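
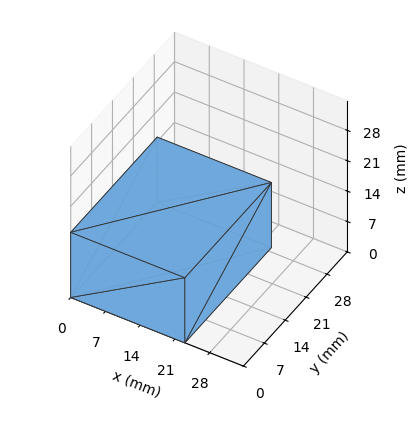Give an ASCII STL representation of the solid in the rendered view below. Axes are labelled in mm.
Reading the render: the shape is a rectangular box, roughly 23 × 29 mm footprint and 15 mm tall (dimensions read to the nearest mm from the axis ticks). For the STL, each face is triangulated and given an outward normal.

solid part
  facet normal 0.0000 0.0000 -1.0000
    outer loop
      vertex 23.000 29.000 0.000
      vertex 23.000 0.000 0.000
      vertex 0.000 0.000 0.000
    endloop
  endfacet
  facet normal 0.0000 0.0000 -1.0000
    outer loop
      vertex 0.000 29.000 0.000
      vertex 23.000 29.000 0.000
      vertex 0.000 0.000 0.000
    endloop
  endfacet
  facet normal 0.0000 0.0000 1.0000
    outer loop
      vertex 0.000 0.000 15.000
      vertex 23.000 0.000 15.000
      vertex 23.000 29.000 15.000
    endloop
  endfacet
  facet normal 0.0000 0.0000 1.0000
    outer loop
      vertex 0.000 0.000 15.000
      vertex 23.000 29.000 15.000
      vertex 0.000 29.000 15.000
    endloop
  endfacet
  facet normal 0.0000 -1.0000 0.0000
    outer loop
      vertex 0.000 0.000 0.000
      vertex 23.000 0.000 0.000
      vertex 23.000 0.000 15.000
    endloop
  endfacet
  facet normal 0.0000 -1.0000 0.0000
    outer loop
      vertex 0.000 0.000 0.000
      vertex 23.000 0.000 15.000
      vertex 0.000 0.000 15.000
    endloop
  endfacet
  facet normal 0.0000 1.0000 0.0000
    outer loop
      vertex 23.000 29.000 15.000
      vertex 23.000 29.000 0.000
      vertex 0.000 29.000 0.000
    endloop
  endfacet
  facet normal 0.0000 1.0000 0.0000
    outer loop
      vertex 0.000 29.000 15.000
      vertex 23.000 29.000 15.000
      vertex 0.000 29.000 0.000
    endloop
  endfacet
  facet normal -1.0000 0.0000 0.0000
    outer loop
      vertex 0.000 29.000 15.000
      vertex 0.000 29.000 0.000
      vertex 0.000 0.000 0.000
    endloop
  endfacet
  facet normal -1.0000 0.0000 0.0000
    outer loop
      vertex 0.000 0.000 15.000
      vertex 0.000 29.000 15.000
      vertex 0.000 0.000 0.000
    endloop
  endfacet
  facet normal 1.0000 0.0000 0.0000
    outer loop
      vertex 23.000 0.000 0.000
      vertex 23.000 29.000 0.000
      vertex 23.000 29.000 15.000
    endloop
  endfacet
  facet normal 1.0000 0.0000 0.0000
    outer loop
      vertex 23.000 0.000 0.000
      vertex 23.000 29.000 15.000
      vertex 23.000 0.000 15.000
    endloop
  endfacet
endsolid part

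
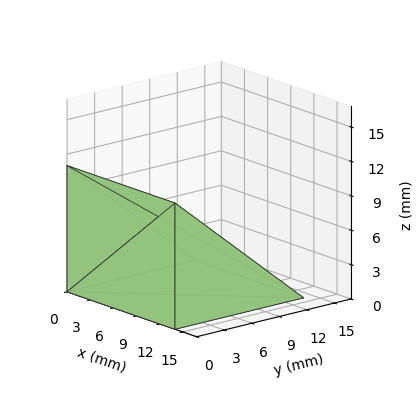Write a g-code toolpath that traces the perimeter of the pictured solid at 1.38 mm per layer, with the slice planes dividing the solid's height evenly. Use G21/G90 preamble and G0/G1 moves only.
Reading the render: the shape is a wedge (ramp): 14 × 14 mm base, rising to 11 mm along the y=0 edge and sloping linearly to z=0 at y=14 (dimensions read to the nearest mm from the axis ticks). For the g-code, the solid's height is divided into equal slices at the stated Δz and each level perimeter traced with G1 moves after a G0 lift.

; perimeter-only toolpath
G21 ; units = mm
G90 ; absolute positioning
G28 ; home
; layer 1
G0 Z1.38
G0 X0.00 Y0.00
G1 X14.00 Y0.00
G1 X14.00 Y12.25
G1 X0.00 Y12.25
G1 X0.00 Y0.00
; layer 2
G0 Z2.75
G0 X0.00 Y0.00
G1 X14.00 Y0.00
G1 X14.00 Y10.50
G1 X0.00 Y10.50
G1 X0.00 Y0.00
; layer 3
G0 Z4.12
G0 X0.00 Y0.00
G1 X14.00 Y0.00
G1 X14.00 Y8.75
G1 X0.00 Y8.75
G1 X0.00 Y0.00
; layer 4
G0 Z5.50
G0 X0.00 Y0.00
G1 X14.00 Y0.00
G1 X14.00 Y7.00
G1 X0.00 Y7.00
G1 X0.00 Y0.00
; layer 5
G0 Z6.88
G0 X0.00 Y0.00
G1 X14.00 Y0.00
G1 X14.00 Y5.25
G1 X0.00 Y5.25
G1 X0.00 Y0.00
; layer 6
G0 Z8.25
G0 X0.00 Y0.00
G1 X14.00 Y0.00
G1 X14.00 Y3.50
G1 X0.00 Y3.50
G1 X0.00 Y0.00
; layer 7
G0 Z9.62
G0 X0.00 Y0.00
G1 X14.00 Y0.00
G1 X14.00 Y1.75
G1 X0.00 Y1.75
G1 X0.00 Y0.00
M2 ; end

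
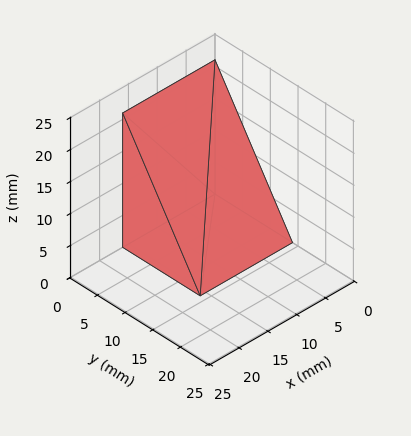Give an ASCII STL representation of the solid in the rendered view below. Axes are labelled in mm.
Reading the render: the shape is a wedge (ramp): 16 × 14 mm base, rising to 21 mm along the y=0 edge and sloping linearly to z=0 at y=14 (dimensions read to the nearest mm from the axis ticks). For the STL, each face is triangulated and given an outward normal.

solid part
  facet normal 0.0000 0.0000 -1.0000
    outer loop
      vertex 16.0 14.0 0.0
      vertex 16.0 0.0 0.0
      vertex 0.0 0.0 0.0
    endloop
  endfacet
  facet normal 0.0000 0.0000 -1.0000
    outer loop
      vertex 0.0 14.0 0.0
      vertex 16.0 14.0 0.0
      vertex 0.0 0.0 0.0
    endloop
  endfacet
  facet normal 0.0000 -1.0000 0.0000
    outer loop
      vertex 0.0 0.0 0.0
      vertex 16.0 0.0 0.0
      vertex 16.0 0.0 21.0
    endloop
  endfacet
  facet normal 0.0000 -1.0000 0.0000
    outer loop
      vertex 0.0 0.0 0.0
      vertex 16.0 0.0 21.0
      vertex 0.0 0.0 21.0
    endloop
  endfacet
  facet normal 0.0000 0.8321 0.5547
    outer loop
      vertex 0.0 0.0 21.0
      vertex 16.0 0.0 21.0
      vertex 16.0 14.0 0.0
    endloop
  endfacet
  facet normal 0.0000 0.8321 0.5547
    outer loop
      vertex 0.0 0.0 21.0
      vertex 16.0 14.0 0.0
      vertex 0.0 14.0 0.0
    endloop
  endfacet
  facet normal -1.0000 0.0000 0.0000
    outer loop
      vertex 0.0 0.0 21.0
      vertex 0.0 14.0 0.0
      vertex 0.0 0.0 0.0
    endloop
  endfacet
  facet normal 1.0000 0.0000 0.0000
    outer loop
      vertex 16.0 0.0 0.0
      vertex 16.0 14.0 0.0
      vertex 16.0 0.0 21.0
    endloop
  endfacet
endsolid part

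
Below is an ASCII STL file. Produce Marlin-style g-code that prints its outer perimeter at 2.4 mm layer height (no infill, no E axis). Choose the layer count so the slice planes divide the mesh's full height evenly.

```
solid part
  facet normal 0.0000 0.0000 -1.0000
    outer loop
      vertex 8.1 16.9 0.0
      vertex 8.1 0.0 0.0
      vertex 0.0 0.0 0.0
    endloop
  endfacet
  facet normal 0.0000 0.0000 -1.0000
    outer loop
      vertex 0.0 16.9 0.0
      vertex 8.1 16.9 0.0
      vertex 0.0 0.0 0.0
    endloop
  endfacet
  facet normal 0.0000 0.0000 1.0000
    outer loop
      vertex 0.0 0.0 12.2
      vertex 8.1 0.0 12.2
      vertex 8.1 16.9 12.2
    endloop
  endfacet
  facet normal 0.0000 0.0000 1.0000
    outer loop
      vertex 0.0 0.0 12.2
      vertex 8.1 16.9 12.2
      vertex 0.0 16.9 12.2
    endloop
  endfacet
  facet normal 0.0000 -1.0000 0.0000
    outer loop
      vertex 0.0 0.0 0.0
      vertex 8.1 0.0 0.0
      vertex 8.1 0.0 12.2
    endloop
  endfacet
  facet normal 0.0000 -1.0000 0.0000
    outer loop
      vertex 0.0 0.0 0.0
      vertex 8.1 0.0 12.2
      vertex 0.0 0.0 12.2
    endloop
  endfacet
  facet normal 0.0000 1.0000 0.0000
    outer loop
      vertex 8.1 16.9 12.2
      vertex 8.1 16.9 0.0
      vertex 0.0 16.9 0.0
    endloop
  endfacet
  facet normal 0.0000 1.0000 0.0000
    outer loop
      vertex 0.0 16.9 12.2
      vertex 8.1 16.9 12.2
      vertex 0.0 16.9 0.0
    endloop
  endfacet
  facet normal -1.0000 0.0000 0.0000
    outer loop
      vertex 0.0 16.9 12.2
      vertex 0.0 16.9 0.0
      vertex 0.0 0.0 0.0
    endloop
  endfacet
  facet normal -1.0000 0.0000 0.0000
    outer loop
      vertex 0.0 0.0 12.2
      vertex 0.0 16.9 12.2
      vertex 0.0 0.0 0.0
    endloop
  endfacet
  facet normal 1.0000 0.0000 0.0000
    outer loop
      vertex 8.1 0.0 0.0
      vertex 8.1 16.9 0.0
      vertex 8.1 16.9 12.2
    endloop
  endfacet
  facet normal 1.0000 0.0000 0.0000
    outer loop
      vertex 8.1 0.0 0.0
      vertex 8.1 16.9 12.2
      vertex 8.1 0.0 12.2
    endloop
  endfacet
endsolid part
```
; perimeter-only toolpath
G21 ; units = mm
G90 ; absolute positioning
G28 ; home
; layer 1
G0 Z2.4
G0 X0.0 Y0.0
G1 X8.1 Y0.0
G1 X8.1 Y16.9
G1 X0.0 Y16.9
G1 X0.0 Y0.0
; layer 2
G0 Z4.9
G0 X0.0 Y0.0
G1 X8.1 Y0.0
G1 X8.1 Y16.9
G1 X0.0 Y16.9
G1 X0.0 Y0.0
; layer 3
G0 Z7.3
G0 X0.0 Y0.0
G1 X8.1 Y0.0
G1 X8.1 Y16.9
G1 X0.0 Y16.9
G1 X0.0 Y0.0
; layer 4
G0 Z9.8
G0 X0.0 Y0.0
G1 X8.1 Y0.0
G1 X8.1 Y16.9
G1 X0.0 Y16.9
G1 X0.0 Y0.0
; layer 5
G0 Z12.2
G0 X0.0 Y0.0
G1 X8.1 Y0.0
G1 X8.1 Y16.9
G1 X0.0 Y16.9
G1 X0.0 Y0.0
M2 ; end

The solid is a rectangular box, roughly 8.1 × 16.9 mm footprint and 12.2 mm tall. Slicing at Δz = 2.4 mm — 5 equal slices spanning the solid's height, so layer i sits at z = i·h/5 — gives 5 non-empty perimeters. Each is a 4-segment closed polygon; G0 lifts to the layer z and rapids to the start vertex, then G1 traces the edges.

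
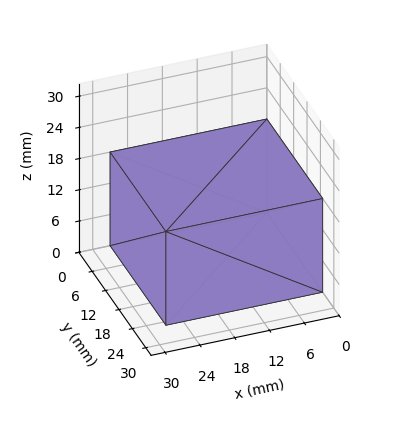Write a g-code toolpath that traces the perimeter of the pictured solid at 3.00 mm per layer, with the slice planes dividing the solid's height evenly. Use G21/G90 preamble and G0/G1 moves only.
Reading the render: the shape is a rectangular box, roughly 27 × 25 mm footprint and 18 mm tall (dimensions read to the nearest mm from the axis ticks). For the g-code, the solid's height is divided into equal slices at the stated Δz and each level perimeter traced with G1 moves after a G0 lift.

; perimeter-only toolpath
G21 ; units = mm
G90 ; absolute positioning
G28 ; home
; layer 1
G0 Z3.00
G0 X0.00 Y0.00
G1 X27.00 Y0.00
G1 X27.00 Y25.00
G1 X0.00 Y25.00
G1 X0.00 Y0.00
; layer 2
G0 Z6.00
G0 X0.00 Y0.00
G1 X27.00 Y0.00
G1 X27.00 Y25.00
G1 X0.00 Y25.00
G1 X0.00 Y0.00
; layer 3
G0 Z9.00
G0 X0.00 Y0.00
G1 X27.00 Y0.00
G1 X27.00 Y25.00
G1 X0.00 Y25.00
G1 X0.00 Y0.00
; layer 4
G0 Z12.00
G0 X0.00 Y0.00
G1 X27.00 Y0.00
G1 X27.00 Y25.00
G1 X0.00 Y25.00
G1 X0.00 Y0.00
; layer 5
G0 Z15.00
G0 X0.00 Y0.00
G1 X27.00 Y0.00
G1 X27.00 Y25.00
G1 X0.00 Y25.00
G1 X0.00 Y0.00
; layer 6
G0 Z18.00
G0 X0.00 Y0.00
G1 X27.00 Y0.00
G1 X27.00 Y25.00
G1 X0.00 Y25.00
G1 X0.00 Y0.00
M2 ; end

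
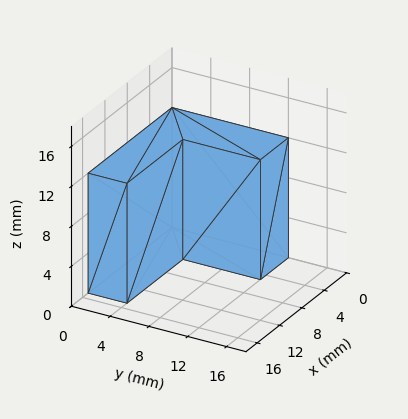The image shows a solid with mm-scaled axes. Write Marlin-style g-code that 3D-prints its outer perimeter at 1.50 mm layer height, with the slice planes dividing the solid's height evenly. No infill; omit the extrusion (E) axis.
Reading the render: the shape is an L-shaped prism: outer 15 × 12 mm, arm thicknesses ≈ 4 mm (horizontal) and 5 mm (vertical), extruded 12 mm in z (dimensions read to the nearest mm from the axis ticks). For the g-code, the solid's height is divided into equal slices at the stated Δz and each level perimeter traced with G1 moves after a G0 lift.

; perimeter-only toolpath
G21 ; units = mm
G90 ; absolute positioning
G28 ; home
; layer 1
G0 Z1.50
G0 X0.00 Y0.00
G1 X15.00 Y0.00
G1 X15.00 Y4.00
G1 X5.00 Y4.00
G1 X5.00 Y12.00
G1 X0.00 Y12.00
G1 X0.00 Y0.00
; layer 2
G0 Z3.00
G0 X0.00 Y0.00
G1 X15.00 Y0.00
G1 X15.00 Y4.00
G1 X5.00 Y4.00
G1 X5.00 Y12.00
G1 X0.00 Y12.00
G1 X0.00 Y0.00
; layer 3
G0 Z4.50
G0 X0.00 Y0.00
G1 X15.00 Y0.00
G1 X15.00 Y4.00
G1 X5.00 Y4.00
G1 X5.00 Y12.00
G1 X0.00 Y12.00
G1 X0.00 Y0.00
; layer 4
G0 Z6.00
G0 X0.00 Y0.00
G1 X15.00 Y0.00
G1 X15.00 Y4.00
G1 X5.00 Y4.00
G1 X5.00 Y12.00
G1 X0.00 Y12.00
G1 X0.00 Y0.00
; layer 5
G0 Z7.50
G0 X0.00 Y0.00
G1 X15.00 Y0.00
G1 X15.00 Y4.00
G1 X5.00 Y4.00
G1 X5.00 Y12.00
G1 X0.00 Y12.00
G1 X0.00 Y0.00
; layer 6
G0 Z9.00
G0 X0.00 Y0.00
G1 X15.00 Y0.00
G1 X15.00 Y4.00
G1 X5.00 Y4.00
G1 X5.00 Y12.00
G1 X0.00 Y12.00
G1 X0.00 Y0.00
; layer 7
G0 Z10.50
G0 X0.00 Y0.00
G1 X15.00 Y0.00
G1 X15.00 Y4.00
G1 X5.00 Y4.00
G1 X5.00 Y12.00
G1 X0.00 Y12.00
G1 X0.00 Y0.00
; layer 8
G0 Z12.00
G0 X0.00 Y0.00
G1 X15.00 Y0.00
G1 X15.00 Y4.00
G1 X5.00 Y4.00
G1 X5.00 Y12.00
G1 X0.00 Y12.00
G1 X0.00 Y0.00
M2 ; end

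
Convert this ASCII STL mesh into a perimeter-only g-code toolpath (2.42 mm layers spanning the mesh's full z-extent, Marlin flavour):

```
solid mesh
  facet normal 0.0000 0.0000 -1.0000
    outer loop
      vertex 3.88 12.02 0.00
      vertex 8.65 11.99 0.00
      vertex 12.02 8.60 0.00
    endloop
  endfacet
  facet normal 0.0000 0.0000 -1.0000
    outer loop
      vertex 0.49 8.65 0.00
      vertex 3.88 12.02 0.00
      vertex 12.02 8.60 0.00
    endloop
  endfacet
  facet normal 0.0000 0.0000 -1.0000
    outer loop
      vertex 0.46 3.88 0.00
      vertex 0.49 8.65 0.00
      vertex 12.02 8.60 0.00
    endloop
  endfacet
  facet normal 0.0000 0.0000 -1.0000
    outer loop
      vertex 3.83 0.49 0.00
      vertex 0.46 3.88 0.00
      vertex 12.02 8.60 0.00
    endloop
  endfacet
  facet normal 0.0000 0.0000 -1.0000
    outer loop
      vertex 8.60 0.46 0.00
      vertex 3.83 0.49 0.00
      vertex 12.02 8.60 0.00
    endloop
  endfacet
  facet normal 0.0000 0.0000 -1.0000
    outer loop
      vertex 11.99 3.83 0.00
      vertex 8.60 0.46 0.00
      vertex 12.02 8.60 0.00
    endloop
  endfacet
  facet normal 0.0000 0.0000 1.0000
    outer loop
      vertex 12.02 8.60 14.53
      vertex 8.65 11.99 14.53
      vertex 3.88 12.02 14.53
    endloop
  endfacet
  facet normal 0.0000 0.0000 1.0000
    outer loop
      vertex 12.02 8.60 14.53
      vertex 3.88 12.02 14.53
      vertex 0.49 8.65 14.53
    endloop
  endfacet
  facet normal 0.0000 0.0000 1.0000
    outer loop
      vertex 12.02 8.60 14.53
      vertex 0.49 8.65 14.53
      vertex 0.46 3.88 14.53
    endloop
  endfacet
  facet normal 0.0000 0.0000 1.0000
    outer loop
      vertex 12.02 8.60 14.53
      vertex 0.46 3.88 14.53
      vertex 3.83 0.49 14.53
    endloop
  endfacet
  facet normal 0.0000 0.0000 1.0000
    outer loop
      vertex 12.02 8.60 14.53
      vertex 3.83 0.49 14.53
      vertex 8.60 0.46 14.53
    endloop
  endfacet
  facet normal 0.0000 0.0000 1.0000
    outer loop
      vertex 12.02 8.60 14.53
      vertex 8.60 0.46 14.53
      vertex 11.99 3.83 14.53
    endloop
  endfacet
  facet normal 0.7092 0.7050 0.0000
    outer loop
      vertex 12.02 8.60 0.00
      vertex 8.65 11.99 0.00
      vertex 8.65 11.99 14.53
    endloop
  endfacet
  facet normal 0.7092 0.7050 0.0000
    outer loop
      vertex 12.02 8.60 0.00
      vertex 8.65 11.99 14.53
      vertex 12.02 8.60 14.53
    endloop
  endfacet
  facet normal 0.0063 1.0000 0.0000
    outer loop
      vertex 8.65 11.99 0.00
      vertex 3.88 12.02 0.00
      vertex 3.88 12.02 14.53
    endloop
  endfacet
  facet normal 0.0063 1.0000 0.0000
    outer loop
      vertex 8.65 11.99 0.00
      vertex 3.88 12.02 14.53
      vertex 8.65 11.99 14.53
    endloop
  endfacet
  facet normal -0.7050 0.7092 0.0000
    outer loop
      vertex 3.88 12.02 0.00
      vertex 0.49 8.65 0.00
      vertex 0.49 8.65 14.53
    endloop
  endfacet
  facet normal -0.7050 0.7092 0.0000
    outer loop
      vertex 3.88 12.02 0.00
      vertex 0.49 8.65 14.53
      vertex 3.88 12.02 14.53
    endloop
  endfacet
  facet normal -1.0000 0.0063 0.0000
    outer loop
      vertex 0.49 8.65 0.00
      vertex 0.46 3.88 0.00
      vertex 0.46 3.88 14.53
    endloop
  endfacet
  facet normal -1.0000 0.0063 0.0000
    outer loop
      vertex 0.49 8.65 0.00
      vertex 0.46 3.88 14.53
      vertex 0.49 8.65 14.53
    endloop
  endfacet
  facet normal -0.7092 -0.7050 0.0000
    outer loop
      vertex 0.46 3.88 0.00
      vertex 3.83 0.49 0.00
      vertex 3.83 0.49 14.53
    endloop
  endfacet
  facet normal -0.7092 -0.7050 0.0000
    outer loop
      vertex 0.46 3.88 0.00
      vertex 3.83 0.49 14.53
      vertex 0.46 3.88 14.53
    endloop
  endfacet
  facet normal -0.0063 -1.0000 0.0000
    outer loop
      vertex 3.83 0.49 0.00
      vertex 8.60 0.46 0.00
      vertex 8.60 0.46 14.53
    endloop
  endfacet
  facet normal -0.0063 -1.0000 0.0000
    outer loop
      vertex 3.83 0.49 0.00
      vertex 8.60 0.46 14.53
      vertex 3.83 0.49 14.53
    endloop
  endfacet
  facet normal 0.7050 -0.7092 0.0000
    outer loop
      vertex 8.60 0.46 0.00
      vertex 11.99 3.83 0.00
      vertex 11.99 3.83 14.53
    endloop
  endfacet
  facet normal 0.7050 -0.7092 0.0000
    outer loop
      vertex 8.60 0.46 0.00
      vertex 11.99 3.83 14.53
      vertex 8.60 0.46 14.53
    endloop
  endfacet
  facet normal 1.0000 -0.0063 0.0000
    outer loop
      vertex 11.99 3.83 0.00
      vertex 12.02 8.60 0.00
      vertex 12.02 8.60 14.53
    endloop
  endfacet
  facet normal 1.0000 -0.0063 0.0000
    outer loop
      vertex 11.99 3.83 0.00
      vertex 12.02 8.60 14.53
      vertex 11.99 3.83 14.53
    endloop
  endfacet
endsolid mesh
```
; perimeter-only toolpath
G21 ; units = mm
G90 ; absolute positioning
G28 ; home
; layer 1
G0 Z2.42
G0 X12.02 Y8.60
G1 X8.65 Y11.99
G1 X3.88 Y12.02
G1 X0.49 Y8.65
G1 X0.46 Y3.88
G1 X3.83 Y0.49
G1 X8.60 Y0.46
G1 X11.99 Y3.83
G1 X12.02 Y8.60
; layer 2
G0 Z4.84
G0 X12.02 Y8.60
G1 X8.65 Y11.99
G1 X3.88 Y12.02
G1 X0.49 Y8.65
G1 X0.46 Y3.88
G1 X3.83 Y0.49
G1 X8.60 Y0.46
G1 X11.99 Y3.83
G1 X12.02 Y8.60
; layer 3
G0 Z7.26
G0 X12.02 Y8.60
G1 X8.65 Y11.99
G1 X3.88 Y12.02
G1 X0.49 Y8.65
G1 X0.46 Y3.88
G1 X3.83 Y0.49
G1 X8.60 Y0.46
G1 X11.99 Y3.83
G1 X12.02 Y8.60
; layer 4
G0 Z9.69
G0 X12.02 Y8.60
G1 X8.65 Y11.99
G1 X3.88 Y12.02
G1 X0.49 Y8.65
G1 X0.46 Y3.88
G1 X3.83 Y0.49
G1 X8.60 Y0.46
G1 X11.99 Y3.83
G1 X12.02 Y8.60
; layer 5
G0 Z12.11
G0 X12.02 Y8.60
G1 X8.65 Y11.99
G1 X3.88 Y12.02
G1 X0.49 Y8.65
G1 X0.46 Y3.88
G1 X3.83 Y0.49
G1 X8.60 Y0.46
G1 X11.99 Y3.83
G1 X12.02 Y8.60
; layer 6
G0 Z14.53
G0 X12.02 Y8.60
G1 X8.65 Y11.99
G1 X3.88 Y12.02
G1 X0.49 Y8.65
G1 X0.46 Y3.88
G1 X3.83 Y0.49
G1 X8.60 Y0.46
G1 X11.99 Y3.83
G1 X12.02 Y8.60
M2 ; end

The solid is a regular 8-sided prism (a cylinder approximated with 8 flat sides), circumscribed radius ≈ 6.24 mm, height ≈ 14.5 mm. Slicing at Δz = 2.42 mm — 6 equal slices spanning the solid's height, so layer i sits at z = i·h/6 — gives 6 non-empty perimeters. Each is a 8-segment closed polygon; G0 lifts to the layer z and rapids to the start vertex, then G1 traces the edges.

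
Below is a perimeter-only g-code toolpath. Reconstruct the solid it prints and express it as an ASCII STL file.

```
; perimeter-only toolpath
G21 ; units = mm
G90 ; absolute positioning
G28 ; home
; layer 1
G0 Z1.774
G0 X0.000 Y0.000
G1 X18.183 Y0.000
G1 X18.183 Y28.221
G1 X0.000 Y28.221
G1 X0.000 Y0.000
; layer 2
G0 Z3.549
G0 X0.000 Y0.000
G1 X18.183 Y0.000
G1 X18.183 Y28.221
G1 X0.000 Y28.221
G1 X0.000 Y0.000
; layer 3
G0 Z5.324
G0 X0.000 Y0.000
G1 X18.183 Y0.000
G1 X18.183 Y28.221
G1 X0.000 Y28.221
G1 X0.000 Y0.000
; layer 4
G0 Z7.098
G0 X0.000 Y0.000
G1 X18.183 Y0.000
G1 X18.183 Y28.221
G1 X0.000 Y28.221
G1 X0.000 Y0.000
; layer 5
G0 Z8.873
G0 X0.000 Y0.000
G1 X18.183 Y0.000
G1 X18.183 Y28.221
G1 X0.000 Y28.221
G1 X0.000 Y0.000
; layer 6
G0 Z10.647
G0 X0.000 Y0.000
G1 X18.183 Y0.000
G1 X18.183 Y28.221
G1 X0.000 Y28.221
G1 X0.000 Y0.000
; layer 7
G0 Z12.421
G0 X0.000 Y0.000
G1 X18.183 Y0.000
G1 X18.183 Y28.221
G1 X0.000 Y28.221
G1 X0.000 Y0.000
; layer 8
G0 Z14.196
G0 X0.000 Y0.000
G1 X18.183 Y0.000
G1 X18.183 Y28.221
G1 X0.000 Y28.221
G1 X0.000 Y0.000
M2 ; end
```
solid part
  facet normal 0.0000 0.0000 -1.0000
    outer loop
      vertex 18.183 28.221 0.000
      vertex 18.183 0.000 0.000
      vertex 0.000 0.000 0.000
    endloop
  endfacet
  facet normal 0.0000 0.0000 -1.0000
    outer loop
      vertex 0.000 28.221 0.000
      vertex 18.183 28.221 0.000
      vertex 0.000 0.000 0.000
    endloop
  endfacet
  facet normal 0.0000 0.0000 1.0000
    outer loop
      vertex 0.000 0.000 14.196
      vertex 18.183 0.000 14.196
      vertex 18.183 28.221 14.196
    endloop
  endfacet
  facet normal 0.0000 0.0000 1.0000
    outer loop
      vertex 0.000 0.000 14.196
      vertex 18.183 28.221 14.196
      vertex 0.000 28.221 14.196
    endloop
  endfacet
  facet normal 0.0000 -1.0000 0.0000
    outer loop
      vertex 0.000 0.000 0.000
      vertex 18.183 0.000 0.000
      vertex 18.183 0.000 14.196
    endloop
  endfacet
  facet normal 0.0000 -1.0000 0.0000
    outer loop
      vertex 0.000 0.000 0.000
      vertex 18.183 0.000 14.196
      vertex 0.000 0.000 14.196
    endloop
  endfacet
  facet normal 0.0000 1.0000 0.0000
    outer loop
      vertex 18.183 28.221 14.196
      vertex 18.183 28.221 0.000
      vertex 0.000 28.221 0.000
    endloop
  endfacet
  facet normal 0.0000 1.0000 0.0000
    outer loop
      vertex 0.000 28.221 14.196
      vertex 18.183 28.221 14.196
      vertex 0.000 28.221 0.000
    endloop
  endfacet
  facet normal -1.0000 0.0000 0.0000
    outer loop
      vertex 0.000 28.221 14.196
      vertex 0.000 28.221 0.000
      vertex 0.000 0.000 0.000
    endloop
  endfacet
  facet normal -1.0000 0.0000 0.0000
    outer loop
      vertex 0.000 0.000 14.196
      vertex 0.000 28.221 14.196
      vertex 0.000 0.000 0.000
    endloop
  endfacet
  facet normal 1.0000 0.0000 0.0000
    outer loop
      vertex 18.183 0.000 0.000
      vertex 18.183 28.221 0.000
      vertex 18.183 28.221 14.196
    endloop
  endfacet
  facet normal 1.0000 0.0000 0.0000
    outer loop
      vertex 18.183 0.000 0.000
      vertex 18.183 28.221 14.196
      vertex 18.183 0.000 14.196
    endloop
  endfacet
endsolid part

The G0 Z moves step by Δz≈1.774 mm. Every layer's G1 loop is the same polygon, so the solid is a straight extrusion of it from z=0 to z≈14.2. Closing with flat bottom and top caps and triangulating gives 12 facets — a rectangular box, roughly 18.2 × 28.2 mm footprint and 14.2 mm tall.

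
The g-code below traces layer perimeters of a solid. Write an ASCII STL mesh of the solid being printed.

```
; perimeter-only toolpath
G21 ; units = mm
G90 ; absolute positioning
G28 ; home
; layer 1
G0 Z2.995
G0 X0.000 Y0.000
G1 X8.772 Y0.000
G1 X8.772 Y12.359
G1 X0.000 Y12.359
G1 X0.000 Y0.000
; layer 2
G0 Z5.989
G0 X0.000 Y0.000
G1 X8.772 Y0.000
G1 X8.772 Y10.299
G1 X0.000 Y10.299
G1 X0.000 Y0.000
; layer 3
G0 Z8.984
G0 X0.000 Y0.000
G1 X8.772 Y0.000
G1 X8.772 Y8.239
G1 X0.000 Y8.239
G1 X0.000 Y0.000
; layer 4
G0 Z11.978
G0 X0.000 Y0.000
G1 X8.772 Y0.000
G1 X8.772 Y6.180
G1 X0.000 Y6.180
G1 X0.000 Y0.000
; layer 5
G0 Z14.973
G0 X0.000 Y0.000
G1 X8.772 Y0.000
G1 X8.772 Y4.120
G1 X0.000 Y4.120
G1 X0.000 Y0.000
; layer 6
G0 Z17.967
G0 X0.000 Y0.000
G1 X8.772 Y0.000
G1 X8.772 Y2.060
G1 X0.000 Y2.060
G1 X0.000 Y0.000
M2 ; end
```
solid part
  facet normal 0.0000 0.0000 -1.0000
    outer loop
      vertex 8.772 14.419 0.000
      vertex 8.772 0.000 0.000
      vertex 0.000 0.000 0.000
    endloop
  endfacet
  facet normal 0.0000 0.0000 -1.0000
    outer loop
      vertex 0.000 14.419 0.000
      vertex 8.772 14.419 0.000
      vertex 0.000 0.000 0.000
    endloop
  endfacet
  facet normal 0.0000 -1.0000 0.0000
    outer loop
      vertex 0.000 0.000 0.000
      vertex 8.772 0.000 0.000
      vertex 8.772 0.000 20.962
    endloop
  endfacet
  facet normal 0.0000 -1.0000 0.0000
    outer loop
      vertex 0.000 0.000 0.000
      vertex 8.772 0.000 20.962
      vertex 0.000 0.000 20.962
    endloop
  endfacet
  facet normal 0.0000 0.8239 0.5667
    outer loop
      vertex 0.000 0.000 20.962
      vertex 8.772 0.000 20.962
      vertex 8.772 14.419 0.000
    endloop
  endfacet
  facet normal 0.0000 0.8239 0.5667
    outer loop
      vertex 0.000 0.000 20.962
      vertex 8.772 14.419 0.000
      vertex 0.000 14.419 0.000
    endloop
  endfacet
  facet normal -1.0000 0.0000 0.0000
    outer loop
      vertex 0.000 0.000 20.962
      vertex 0.000 14.419 0.000
      vertex 0.000 0.000 0.000
    endloop
  endfacet
  facet normal 1.0000 0.0000 0.0000
    outer loop
      vertex 8.772 0.000 0.000
      vertex 8.772 14.419 0.000
      vertex 8.772 0.000 20.962
    endloop
  endfacet
endsolid part

The G0 Z moves step by Δz≈2.995 mm. The G1 loops shrink linearly with z, so the solid tapers from its base footprint up to z≈21. Closing with a flat bottom cap and the tapered top and triangulating gives 8 facets — a wedge (ramp): 8.77 × 14.4 mm base, rising to 21 mm along the y=0 edge and sloping linearly to z=0 at y=14.4.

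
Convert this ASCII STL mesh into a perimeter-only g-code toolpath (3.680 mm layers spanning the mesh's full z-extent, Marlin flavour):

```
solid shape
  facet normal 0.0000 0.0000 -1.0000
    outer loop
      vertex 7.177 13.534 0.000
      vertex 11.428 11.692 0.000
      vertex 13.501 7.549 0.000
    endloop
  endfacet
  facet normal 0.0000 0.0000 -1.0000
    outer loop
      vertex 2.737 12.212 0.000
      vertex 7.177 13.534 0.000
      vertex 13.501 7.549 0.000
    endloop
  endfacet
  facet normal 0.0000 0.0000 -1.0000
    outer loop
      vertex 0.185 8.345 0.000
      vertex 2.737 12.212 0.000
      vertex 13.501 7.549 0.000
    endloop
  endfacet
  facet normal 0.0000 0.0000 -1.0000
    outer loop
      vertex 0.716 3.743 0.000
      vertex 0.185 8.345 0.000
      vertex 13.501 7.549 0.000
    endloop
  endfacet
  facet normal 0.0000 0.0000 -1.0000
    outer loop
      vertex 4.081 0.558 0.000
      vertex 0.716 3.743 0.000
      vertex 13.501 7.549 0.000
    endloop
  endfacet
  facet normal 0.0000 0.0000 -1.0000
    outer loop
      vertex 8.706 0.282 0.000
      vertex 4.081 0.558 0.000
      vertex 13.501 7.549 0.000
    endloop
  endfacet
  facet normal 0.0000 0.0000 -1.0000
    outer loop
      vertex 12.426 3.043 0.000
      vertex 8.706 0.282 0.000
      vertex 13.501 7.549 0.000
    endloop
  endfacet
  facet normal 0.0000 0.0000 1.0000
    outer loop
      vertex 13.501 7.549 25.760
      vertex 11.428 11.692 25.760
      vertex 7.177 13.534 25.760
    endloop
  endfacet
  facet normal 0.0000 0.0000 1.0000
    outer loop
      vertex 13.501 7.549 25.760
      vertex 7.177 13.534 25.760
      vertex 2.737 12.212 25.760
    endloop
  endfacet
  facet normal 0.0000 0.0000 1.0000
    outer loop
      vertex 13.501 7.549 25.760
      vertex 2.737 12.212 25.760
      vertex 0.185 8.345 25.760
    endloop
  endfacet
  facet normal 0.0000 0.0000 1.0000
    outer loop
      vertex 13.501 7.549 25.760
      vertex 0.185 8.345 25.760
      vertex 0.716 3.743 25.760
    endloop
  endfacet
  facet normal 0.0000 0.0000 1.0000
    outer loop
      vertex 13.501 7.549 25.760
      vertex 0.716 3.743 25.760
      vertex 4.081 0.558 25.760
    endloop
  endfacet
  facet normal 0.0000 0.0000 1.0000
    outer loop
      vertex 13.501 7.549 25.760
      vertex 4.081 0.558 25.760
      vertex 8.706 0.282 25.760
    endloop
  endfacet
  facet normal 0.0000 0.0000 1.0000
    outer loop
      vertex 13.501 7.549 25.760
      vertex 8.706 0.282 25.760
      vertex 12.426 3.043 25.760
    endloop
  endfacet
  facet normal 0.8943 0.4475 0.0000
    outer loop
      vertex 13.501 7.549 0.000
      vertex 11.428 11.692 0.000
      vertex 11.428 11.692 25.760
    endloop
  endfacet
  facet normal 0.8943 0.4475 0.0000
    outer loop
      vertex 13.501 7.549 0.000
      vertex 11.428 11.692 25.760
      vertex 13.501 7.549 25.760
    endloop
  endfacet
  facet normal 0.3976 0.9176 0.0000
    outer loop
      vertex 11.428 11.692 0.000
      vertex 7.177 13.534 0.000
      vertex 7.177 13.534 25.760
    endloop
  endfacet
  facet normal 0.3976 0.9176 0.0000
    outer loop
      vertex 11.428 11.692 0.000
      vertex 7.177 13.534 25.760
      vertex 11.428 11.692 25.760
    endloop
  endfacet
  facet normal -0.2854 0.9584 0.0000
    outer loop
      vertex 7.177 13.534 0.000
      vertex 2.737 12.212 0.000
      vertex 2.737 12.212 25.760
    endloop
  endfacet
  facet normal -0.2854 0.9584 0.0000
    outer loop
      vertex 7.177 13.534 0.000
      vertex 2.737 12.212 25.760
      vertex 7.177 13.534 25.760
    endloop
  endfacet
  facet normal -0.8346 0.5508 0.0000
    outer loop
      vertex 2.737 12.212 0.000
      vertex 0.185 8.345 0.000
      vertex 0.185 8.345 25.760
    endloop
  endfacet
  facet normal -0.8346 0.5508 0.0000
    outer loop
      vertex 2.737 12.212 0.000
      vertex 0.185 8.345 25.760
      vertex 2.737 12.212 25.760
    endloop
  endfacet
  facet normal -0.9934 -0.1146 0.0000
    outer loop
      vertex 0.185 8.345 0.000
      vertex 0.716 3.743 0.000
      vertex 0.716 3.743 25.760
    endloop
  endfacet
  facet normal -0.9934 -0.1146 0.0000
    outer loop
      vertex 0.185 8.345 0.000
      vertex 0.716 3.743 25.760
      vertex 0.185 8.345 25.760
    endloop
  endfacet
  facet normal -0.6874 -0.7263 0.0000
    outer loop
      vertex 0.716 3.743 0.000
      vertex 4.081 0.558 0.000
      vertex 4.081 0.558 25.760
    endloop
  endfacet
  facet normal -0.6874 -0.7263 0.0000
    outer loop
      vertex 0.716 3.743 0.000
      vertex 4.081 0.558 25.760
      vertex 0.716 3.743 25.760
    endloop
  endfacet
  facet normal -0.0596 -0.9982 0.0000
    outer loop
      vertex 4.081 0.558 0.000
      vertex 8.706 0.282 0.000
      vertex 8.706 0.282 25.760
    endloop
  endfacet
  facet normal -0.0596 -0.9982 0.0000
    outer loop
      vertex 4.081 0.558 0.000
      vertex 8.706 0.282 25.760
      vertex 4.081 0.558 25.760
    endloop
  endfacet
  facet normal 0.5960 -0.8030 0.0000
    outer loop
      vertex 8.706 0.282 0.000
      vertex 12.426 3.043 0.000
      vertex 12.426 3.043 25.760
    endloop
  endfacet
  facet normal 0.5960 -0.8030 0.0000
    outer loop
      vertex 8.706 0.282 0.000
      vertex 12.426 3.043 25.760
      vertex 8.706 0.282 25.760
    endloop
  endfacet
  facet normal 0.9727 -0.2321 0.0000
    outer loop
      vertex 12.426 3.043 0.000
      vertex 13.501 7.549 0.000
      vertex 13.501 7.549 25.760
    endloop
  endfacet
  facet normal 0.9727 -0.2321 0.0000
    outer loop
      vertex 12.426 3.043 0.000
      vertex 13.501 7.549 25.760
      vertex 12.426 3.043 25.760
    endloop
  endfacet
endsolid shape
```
; perimeter-only toolpath
G21 ; units = mm
G90 ; absolute positioning
G28 ; home
; layer 1
G0 Z3.680
G0 X13.501 Y7.549
G1 X11.428 Y11.692
G1 X7.177 Y13.534
G1 X2.737 Y12.212
G1 X0.185 Y8.345
G1 X0.716 Y3.743
G1 X4.081 Y0.558
G1 X8.706 Y0.282
G1 X12.426 Y3.043
G1 X13.501 Y7.549
; layer 2
G0 Z7.360
G0 X13.501 Y7.549
G1 X11.428 Y11.692
G1 X7.177 Y13.534
G1 X2.737 Y12.212
G1 X0.185 Y8.345
G1 X0.716 Y3.743
G1 X4.081 Y0.558
G1 X8.706 Y0.282
G1 X12.426 Y3.043
G1 X13.501 Y7.549
; layer 3
G0 Z11.040
G0 X13.501 Y7.549
G1 X11.428 Y11.692
G1 X7.177 Y13.534
G1 X2.737 Y12.212
G1 X0.185 Y8.345
G1 X0.716 Y3.743
G1 X4.081 Y0.558
G1 X8.706 Y0.282
G1 X12.426 Y3.043
G1 X13.501 Y7.549
; layer 4
G0 Z14.720
G0 X13.501 Y7.549
G1 X11.428 Y11.692
G1 X7.177 Y13.534
G1 X2.737 Y12.212
G1 X0.185 Y8.345
G1 X0.716 Y3.743
G1 X4.081 Y0.558
G1 X8.706 Y0.282
G1 X12.426 Y3.043
G1 X13.501 Y7.549
; layer 5
G0 Z18.400
G0 X13.501 Y7.549
G1 X11.428 Y11.692
G1 X7.177 Y13.534
G1 X2.737 Y12.212
G1 X0.185 Y8.345
G1 X0.716 Y3.743
G1 X4.081 Y0.558
G1 X8.706 Y0.282
G1 X12.426 Y3.043
G1 X13.501 Y7.549
; layer 6
G0 Z22.080
G0 X13.501 Y7.549
G1 X11.428 Y11.692
G1 X7.177 Y13.534
G1 X2.737 Y12.212
G1 X0.185 Y8.345
G1 X0.716 Y3.743
G1 X4.081 Y0.558
G1 X8.706 Y0.282
G1 X12.426 Y3.043
G1 X13.501 Y7.549
; layer 7
G0 Z25.760
G0 X13.501 Y7.549
G1 X11.428 Y11.692
G1 X7.177 Y13.534
G1 X2.737 Y12.212
G1 X0.185 Y8.345
G1 X0.716 Y3.743
G1 X4.081 Y0.558
G1 X8.706 Y0.282
G1 X12.426 Y3.043
G1 X13.501 Y7.549
M2 ; end

The solid is a regular 9-sided prism (a cylinder approximated with 9 flat sides), circumscribed radius ≈ 6.77 mm, height ≈ 25.8 mm. Slicing at Δz = 3.680 mm — 7 equal slices spanning the solid's height, so layer i sits at z = i·h/7 — gives 7 non-empty perimeters. Each is a 9-segment closed polygon; G0 lifts to the layer z and rapids to the start vertex, then G1 traces the edges.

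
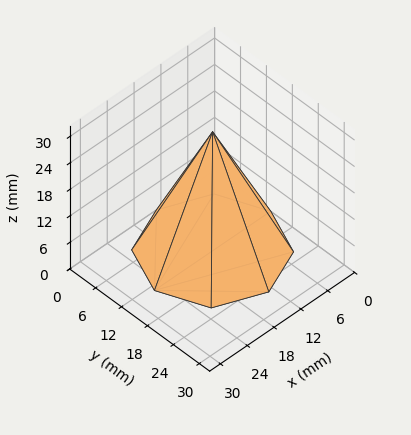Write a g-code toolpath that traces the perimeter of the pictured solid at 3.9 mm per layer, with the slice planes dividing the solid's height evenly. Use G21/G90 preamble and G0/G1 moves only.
Reading the render: the shape is a regular 8-sided pyramid, base circumscribed radius ≈ 13 mm, apex at z ≈ 27 mm (dimensions read to the nearest mm from the axis ticks). For the g-code, the solid's height is divided into equal slices at the stated Δz and each level perimeter traced with G1 moves after a G0 lift.

; perimeter-only toolpath
G21 ; units = mm
G90 ; absolute positioning
G28 ; home
; layer 1
G0 Z3.9
G0 X24.1 Y13.0
G1 X20.9 Y20.9
G1 X13.0 Y24.1
G1 X5.1 Y20.9
G1 X1.9 Y13.0
G1 X5.1 Y5.1
G1 X13.0 Y1.9
G1 X20.9 Y5.1
G1 X24.1 Y13.0
; layer 2
G0 Z7.7
G0 X22.3 Y13.0
G1 X19.6 Y19.6
G1 X13.0 Y22.3
G1 X6.4 Y19.6
G1 X3.7 Y13.0
G1 X6.4 Y6.4
G1 X13.0 Y3.7
G1 X19.6 Y6.4
G1 X22.3 Y13.0
; layer 3
G0 Z11.6
G0 X20.4 Y13.0
G1 X18.3 Y18.3
G1 X13.0 Y20.4
G1 X7.7 Y18.3
G1 X5.6 Y13.0
G1 X7.7 Y7.7
G1 X13.0 Y5.6
G1 X18.3 Y7.7
G1 X20.4 Y13.0
; layer 4
G0 Z15.4
G0 X18.6 Y13.0
G1 X16.9 Y16.9
G1 X13.0 Y18.6
G1 X9.1 Y16.9
G1 X7.4 Y13.0
G1 X9.1 Y9.1
G1 X13.0 Y7.4
G1 X16.9 Y9.1
G1 X18.6 Y13.0
; layer 5
G0 Z19.3
G0 X16.7 Y13.0
G1 X15.6 Y15.6
G1 X13.0 Y16.7
G1 X10.4 Y15.6
G1 X9.3 Y13.0
G1 X10.4 Y10.4
G1 X13.0 Y9.3
G1 X15.6 Y10.4
G1 X16.7 Y13.0
; layer 6
G0 Z23.1
G0 X14.9 Y13.0
G1 X14.3 Y14.3
G1 X13.0 Y14.9
G1 X11.7 Y14.3
G1 X11.1 Y13.0
G1 X11.7 Y11.7
G1 X13.0 Y11.1
G1 X14.3 Y11.7
G1 X14.9 Y13.0
M2 ; end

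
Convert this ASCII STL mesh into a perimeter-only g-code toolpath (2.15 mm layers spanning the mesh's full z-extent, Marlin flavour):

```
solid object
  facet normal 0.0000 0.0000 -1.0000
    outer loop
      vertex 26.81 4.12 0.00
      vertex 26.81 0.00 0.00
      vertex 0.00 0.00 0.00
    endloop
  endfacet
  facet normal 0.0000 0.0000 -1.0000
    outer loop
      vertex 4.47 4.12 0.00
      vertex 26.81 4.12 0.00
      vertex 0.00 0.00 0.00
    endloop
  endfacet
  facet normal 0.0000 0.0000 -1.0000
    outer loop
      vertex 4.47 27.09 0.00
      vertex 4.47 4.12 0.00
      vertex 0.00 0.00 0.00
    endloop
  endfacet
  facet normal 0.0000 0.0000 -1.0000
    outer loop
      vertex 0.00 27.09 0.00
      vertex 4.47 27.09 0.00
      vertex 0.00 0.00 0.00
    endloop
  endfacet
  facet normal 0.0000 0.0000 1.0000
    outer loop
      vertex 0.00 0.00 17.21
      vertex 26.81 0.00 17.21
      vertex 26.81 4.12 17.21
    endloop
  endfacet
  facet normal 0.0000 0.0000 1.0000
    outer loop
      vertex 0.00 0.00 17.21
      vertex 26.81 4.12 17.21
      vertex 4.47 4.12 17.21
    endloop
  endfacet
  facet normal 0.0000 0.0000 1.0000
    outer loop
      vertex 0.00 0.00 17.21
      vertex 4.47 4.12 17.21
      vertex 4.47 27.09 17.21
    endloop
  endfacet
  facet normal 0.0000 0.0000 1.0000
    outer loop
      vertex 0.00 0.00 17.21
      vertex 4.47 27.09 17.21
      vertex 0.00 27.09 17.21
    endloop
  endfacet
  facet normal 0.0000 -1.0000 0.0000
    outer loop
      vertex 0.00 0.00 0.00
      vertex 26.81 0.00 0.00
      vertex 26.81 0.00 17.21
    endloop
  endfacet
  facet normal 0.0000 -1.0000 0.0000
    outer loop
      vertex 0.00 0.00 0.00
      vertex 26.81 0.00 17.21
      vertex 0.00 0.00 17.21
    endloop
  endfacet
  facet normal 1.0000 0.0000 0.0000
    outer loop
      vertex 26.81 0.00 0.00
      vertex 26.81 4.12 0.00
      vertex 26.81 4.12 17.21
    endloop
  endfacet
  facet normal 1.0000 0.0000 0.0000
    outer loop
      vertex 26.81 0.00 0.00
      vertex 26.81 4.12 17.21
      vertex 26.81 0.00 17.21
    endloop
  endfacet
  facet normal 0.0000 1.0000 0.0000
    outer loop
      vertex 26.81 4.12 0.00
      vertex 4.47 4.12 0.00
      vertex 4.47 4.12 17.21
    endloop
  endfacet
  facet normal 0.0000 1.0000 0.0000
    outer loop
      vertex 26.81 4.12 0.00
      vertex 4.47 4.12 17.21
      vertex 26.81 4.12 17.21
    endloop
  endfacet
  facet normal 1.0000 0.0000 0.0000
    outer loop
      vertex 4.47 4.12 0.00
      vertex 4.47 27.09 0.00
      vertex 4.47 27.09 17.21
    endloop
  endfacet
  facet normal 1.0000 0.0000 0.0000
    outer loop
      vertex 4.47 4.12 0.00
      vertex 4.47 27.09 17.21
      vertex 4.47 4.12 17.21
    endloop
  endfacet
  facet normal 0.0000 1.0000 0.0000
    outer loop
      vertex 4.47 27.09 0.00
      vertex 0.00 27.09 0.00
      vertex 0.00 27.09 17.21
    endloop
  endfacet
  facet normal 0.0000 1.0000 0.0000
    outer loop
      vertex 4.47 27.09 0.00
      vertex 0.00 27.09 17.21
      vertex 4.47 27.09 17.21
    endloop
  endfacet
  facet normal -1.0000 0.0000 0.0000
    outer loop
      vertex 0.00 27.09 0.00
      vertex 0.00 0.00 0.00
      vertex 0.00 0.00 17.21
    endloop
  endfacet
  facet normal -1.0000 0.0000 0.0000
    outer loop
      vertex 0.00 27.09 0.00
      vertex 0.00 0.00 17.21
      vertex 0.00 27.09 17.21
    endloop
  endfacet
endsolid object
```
; perimeter-only toolpath
G21 ; units = mm
G90 ; absolute positioning
G28 ; home
; layer 1
G0 Z2.15
G0 X0.00 Y0.00
G1 X26.81 Y0.00
G1 X26.81 Y4.12
G1 X4.47 Y4.12
G1 X4.47 Y27.09
G1 X0.00 Y27.09
G1 X0.00 Y0.00
; layer 2
G0 Z4.30
G0 X0.00 Y0.00
G1 X26.81 Y0.00
G1 X26.81 Y4.12
G1 X4.47 Y4.12
G1 X4.47 Y27.09
G1 X0.00 Y27.09
G1 X0.00 Y0.00
; layer 3
G0 Z6.45
G0 X0.00 Y0.00
G1 X26.81 Y0.00
G1 X26.81 Y4.12
G1 X4.47 Y4.12
G1 X4.47 Y27.09
G1 X0.00 Y27.09
G1 X0.00 Y0.00
; layer 4
G0 Z8.61
G0 X0.00 Y0.00
G1 X26.81 Y0.00
G1 X26.81 Y4.12
G1 X4.47 Y4.12
G1 X4.47 Y27.09
G1 X0.00 Y27.09
G1 X0.00 Y0.00
; layer 5
G0 Z10.76
G0 X0.00 Y0.00
G1 X26.81 Y0.00
G1 X26.81 Y4.12
G1 X4.47 Y4.12
G1 X4.47 Y27.09
G1 X0.00 Y27.09
G1 X0.00 Y0.00
; layer 6
G0 Z12.91
G0 X0.00 Y0.00
G1 X26.81 Y0.00
G1 X26.81 Y4.12
G1 X4.47 Y4.12
G1 X4.47 Y27.09
G1 X0.00 Y27.09
G1 X0.00 Y0.00
; layer 7
G0 Z15.06
G0 X0.00 Y0.00
G1 X26.81 Y0.00
G1 X26.81 Y4.12
G1 X4.47 Y4.12
G1 X4.47 Y27.09
G1 X0.00 Y27.09
G1 X0.00 Y0.00
; layer 8
G0 Z17.21
G0 X0.00 Y0.00
G1 X26.81 Y0.00
G1 X26.81 Y4.12
G1 X4.47 Y4.12
G1 X4.47 Y27.09
G1 X0.00 Y27.09
G1 X0.00 Y0.00
M2 ; end

The solid is an L-shaped prism: outer 26.8 × 27.1 mm, arm thicknesses ≈ 4.12 mm (horizontal) and 4.47 mm (vertical), extruded 17.2 mm in z. Slicing at Δz = 2.15 mm — 8 equal slices spanning the solid's height, so layer i sits at z = i·h/8 — gives 8 non-empty perimeters. Each is a 6-segment closed polygon; G0 lifts to the layer z and rapids to the start vertex, then G1 traces the edges.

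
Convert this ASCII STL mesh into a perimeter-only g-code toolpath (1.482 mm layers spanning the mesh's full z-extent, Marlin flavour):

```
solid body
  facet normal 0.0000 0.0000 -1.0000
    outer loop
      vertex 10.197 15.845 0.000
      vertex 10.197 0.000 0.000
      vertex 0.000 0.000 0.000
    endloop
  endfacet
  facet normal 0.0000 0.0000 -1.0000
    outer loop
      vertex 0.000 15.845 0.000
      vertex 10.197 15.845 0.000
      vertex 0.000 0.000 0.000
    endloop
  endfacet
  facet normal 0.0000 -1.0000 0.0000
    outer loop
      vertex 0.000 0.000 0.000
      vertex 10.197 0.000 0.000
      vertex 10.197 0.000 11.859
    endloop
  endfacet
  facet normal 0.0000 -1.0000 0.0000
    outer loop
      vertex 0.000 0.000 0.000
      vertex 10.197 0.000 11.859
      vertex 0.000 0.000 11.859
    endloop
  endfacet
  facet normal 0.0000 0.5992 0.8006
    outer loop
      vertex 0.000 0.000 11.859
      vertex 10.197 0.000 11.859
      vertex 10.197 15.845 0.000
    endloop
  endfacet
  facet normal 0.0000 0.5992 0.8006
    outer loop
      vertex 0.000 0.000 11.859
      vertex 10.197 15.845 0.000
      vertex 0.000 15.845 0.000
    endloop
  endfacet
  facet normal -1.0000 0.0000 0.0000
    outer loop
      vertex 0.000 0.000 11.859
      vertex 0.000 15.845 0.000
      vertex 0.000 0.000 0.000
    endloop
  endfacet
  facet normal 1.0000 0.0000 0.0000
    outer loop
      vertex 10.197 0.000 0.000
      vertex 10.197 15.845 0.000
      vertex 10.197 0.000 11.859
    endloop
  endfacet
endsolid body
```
; perimeter-only toolpath
G21 ; units = mm
G90 ; absolute positioning
G28 ; home
; layer 1
G0 Z1.482
G0 X0.000 Y0.000
G1 X10.197 Y0.000
G1 X10.197 Y13.864
G1 X0.000 Y13.864
G1 X0.000 Y0.000
; layer 2
G0 Z2.965
G0 X0.000 Y0.000
G1 X10.197 Y0.000
G1 X10.197 Y11.884
G1 X0.000 Y11.884
G1 X0.000 Y0.000
; layer 3
G0 Z4.447
G0 X0.000 Y0.000
G1 X10.197 Y0.000
G1 X10.197 Y9.903
G1 X0.000 Y9.903
G1 X0.000 Y0.000
; layer 4
G0 Z5.929
G0 X0.000 Y0.000
G1 X10.197 Y0.000
G1 X10.197 Y7.923
G1 X0.000 Y7.923
G1 X0.000 Y0.000
; layer 5
G0 Z7.412
G0 X0.000 Y0.000
G1 X10.197 Y0.000
G1 X10.197 Y5.942
G1 X0.000 Y5.942
G1 X0.000 Y0.000
; layer 6
G0 Z8.894
G0 X0.000 Y0.000
G1 X10.197 Y0.000
G1 X10.197 Y3.961
G1 X0.000 Y3.961
G1 X0.000 Y0.000
; layer 7
G0 Z10.377
G0 X0.000 Y0.000
G1 X10.197 Y0.000
G1 X10.197 Y1.981
G1 X0.000 Y1.981
G1 X0.000 Y0.000
M2 ; end

The solid is a wedge (ramp): 10.2 × 15.8 mm base, rising to 11.9 mm along the y=0 edge and sloping linearly to z=0 at y=15.8. Slicing at Δz = 1.482 mm — 8 equal slices spanning the solid's height, so layer i sits at z = i·h/8 — gives 7 non-empty perimeters. Each is a 4-segment closed polygon; G0 lifts to the layer z and rapids to the start vertex, then G1 traces the edges. The cross-section shrinks linearly with z (the slice at the apex is degenerate and omitted).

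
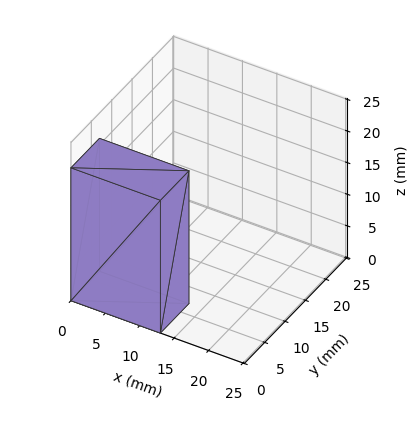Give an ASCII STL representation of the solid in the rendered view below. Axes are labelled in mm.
Reading the render: the shape is a rectangular box, roughly 13 × 7 mm footprint and 21 mm tall (dimensions read to the nearest mm from the axis ticks). For the STL, each face is triangulated and given an outward normal.

solid part
  facet normal 0.0000 0.0000 -1.0000
    outer loop
      vertex 13.00 7.00 0.00
      vertex 13.00 0.00 0.00
      vertex 0.00 0.00 0.00
    endloop
  endfacet
  facet normal 0.0000 0.0000 -1.0000
    outer loop
      vertex 0.00 7.00 0.00
      vertex 13.00 7.00 0.00
      vertex 0.00 0.00 0.00
    endloop
  endfacet
  facet normal 0.0000 0.0000 1.0000
    outer loop
      vertex 0.00 0.00 21.00
      vertex 13.00 0.00 21.00
      vertex 13.00 7.00 21.00
    endloop
  endfacet
  facet normal 0.0000 0.0000 1.0000
    outer loop
      vertex 0.00 0.00 21.00
      vertex 13.00 7.00 21.00
      vertex 0.00 7.00 21.00
    endloop
  endfacet
  facet normal 0.0000 -1.0000 0.0000
    outer loop
      vertex 0.00 0.00 0.00
      vertex 13.00 0.00 0.00
      vertex 13.00 0.00 21.00
    endloop
  endfacet
  facet normal 0.0000 -1.0000 0.0000
    outer loop
      vertex 0.00 0.00 0.00
      vertex 13.00 0.00 21.00
      vertex 0.00 0.00 21.00
    endloop
  endfacet
  facet normal 0.0000 1.0000 0.0000
    outer loop
      vertex 13.00 7.00 21.00
      vertex 13.00 7.00 0.00
      vertex 0.00 7.00 0.00
    endloop
  endfacet
  facet normal 0.0000 1.0000 0.0000
    outer loop
      vertex 0.00 7.00 21.00
      vertex 13.00 7.00 21.00
      vertex 0.00 7.00 0.00
    endloop
  endfacet
  facet normal -1.0000 0.0000 0.0000
    outer loop
      vertex 0.00 7.00 21.00
      vertex 0.00 7.00 0.00
      vertex 0.00 0.00 0.00
    endloop
  endfacet
  facet normal -1.0000 0.0000 0.0000
    outer loop
      vertex 0.00 0.00 21.00
      vertex 0.00 7.00 21.00
      vertex 0.00 0.00 0.00
    endloop
  endfacet
  facet normal 1.0000 0.0000 0.0000
    outer loop
      vertex 13.00 0.00 0.00
      vertex 13.00 7.00 0.00
      vertex 13.00 7.00 21.00
    endloop
  endfacet
  facet normal 1.0000 0.0000 0.0000
    outer loop
      vertex 13.00 0.00 0.00
      vertex 13.00 7.00 21.00
      vertex 13.00 0.00 21.00
    endloop
  endfacet
endsolid part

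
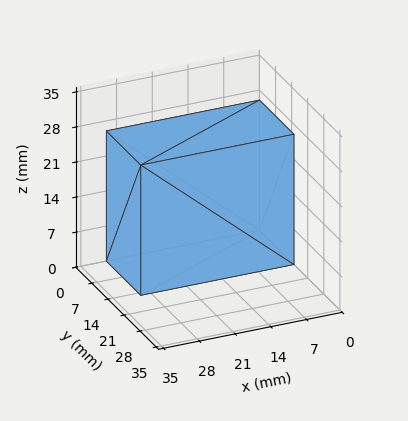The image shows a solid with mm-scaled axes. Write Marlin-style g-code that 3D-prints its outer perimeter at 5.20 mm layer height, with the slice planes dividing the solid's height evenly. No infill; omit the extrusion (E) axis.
Reading the render: the shape is a rectangular box, roughly 30 × 15 mm footprint and 26 mm tall (dimensions read to the nearest mm from the axis ticks). For the g-code, the solid's height is divided into equal slices at the stated Δz and each level perimeter traced with G1 moves after a G0 lift.

; perimeter-only toolpath
G21 ; units = mm
G90 ; absolute positioning
G28 ; home
; layer 1
G0 Z5.20
G0 X0.00 Y0.00
G1 X30.00 Y0.00
G1 X30.00 Y15.00
G1 X0.00 Y15.00
G1 X0.00 Y0.00
; layer 2
G0 Z10.40
G0 X0.00 Y0.00
G1 X30.00 Y0.00
G1 X30.00 Y15.00
G1 X0.00 Y15.00
G1 X0.00 Y0.00
; layer 3
G0 Z15.60
G0 X0.00 Y0.00
G1 X30.00 Y0.00
G1 X30.00 Y15.00
G1 X0.00 Y15.00
G1 X0.00 Y0.00
; layer 4
G0 Z20.80
G0 X0.00 Y0.00
G1 X30.00 Y0.00
G1 X30.00 Y15.00
G1 X0.00 Y15.00
G1 X0.00 Y0.00
; layer 5
G0 Z26.00
G0 X0.00 Y0.00
G1 X30.00 Y0.00
G1 X30.00 Y15.00
G1 X0.00 Y15.00
G1 X0.00 Y0.00
M2 ; end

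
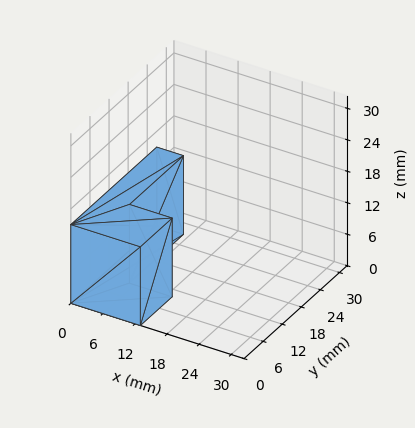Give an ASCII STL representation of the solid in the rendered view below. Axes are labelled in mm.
Reading the render: the shape is an L-shaped prism: outer 13 × 27 mm, arm thicknesses ≈ 10 mm (horizontal) and 5 mm (vertical), extruded 15 mm in z (dimensions read to the nearest mm from the axis ticks). For the STL, each face is triangulated and given an outward normal.

solid part
  facet normal 0.0000 0.0000 -1.0000
    outer loop
      vertex 13.000 10.000 0.000
      vertex 13.000 0.000 0.000
      vertex 0.000 0.000 0.000
    endloop
  endfacet
  facet normal 0.0000 0.0000 -1.0000
    outer loop
      vertex 5.000 10.000 0.000
      vertex 13.000 10.000 0.000
      vertex 0.000 0.000 0.000
    endloop
  endfacet
  facet normal 0.0000 0.0000 -1.0000
    outer loop
      vertex 5.000 27.000 0.000
      vertex 5.000 10.000 0.000
      vertex 0.000 0.000 0.000
    endloop
  endfacet
  facet normal 0.0000 0.0000 -1.0000
    outer loop
      vertex 0.000 27.000 0.000
      vertex 5.000 27.000 0.000
      vertex 0.000 0.000 0.000
    endloop
  endfacet
  facet normal 0.0000 0.0000 1.0000
    outer loop
      vertex 0.000 0.000 15.000
      vertex 13.000 0.000 15.000
      vertex 13.000 10.000 15.000
    endloop
  endfacet
  facet normal 0.0000 0.0000 1.0000
    outer loop
      vertex 0.000 0.000 15.000
      vertex 13.000 10.000 15.000
      vertex 5.000 10.000 15.000
    endloop
  endfacet
  facet normal 0.0000 0.0000 1.0000
    outer loop
      vertex 0.000 0.000 15.000
      vertex 5.000 10.000 15.000
      vertex 5.000 27.000 15.000
    endloop
  endfacet
  facet normal 0.0000 0.0000 1.0000
    outer loop
      vertex 0.000 0.000 15.000
      vertex 5.000 27.000 15.000
      vertex 0.000 27.000 15.000
    endloop
  endfacet
  facet normal 0.0000 -1.0000 0.0000
    outer loop
      vertex 0.000 0.000 0.000
      vertex 13.000 0.000 0.000
      vertex 13.000 0.000 15.000
    endloop
  endfacet
  facet normal 0.0000 -1.0000 0.0000
    outer loop
      vertex 0.000 0.000 0.000
      vertex 13.000 0.000 15.000
      vertex 0.000 0.000 15.000
    endloop
  endfacet
  facet normal 1.0000 0.0000 0.0000
    outer loop
      vertex 13.000 0.000 0.000
      vertex 13.000 10.000 0.000
      vertex 13.000 10.000 15.000
    endloop
  endfacet
  facet normal 1.0000 0.0000 0.0000
    outer loop
      vertex 13.000 0.000 0.000
      vertex 13.000 10.000 15.000
      vertex 13.000 0.000 15.000
    endloop
  endfacet
  facet normal 0.0000 1.0000 0.0000
    outer loop
      vertex 13.000 10.000 0.000
      vertex 5.000 10.000 0.000
      vertex 5.000 10.000 15.000
    endloop
  endfacet
  facet normal 0.0000 1.0000 0.0000
    outer loop
      vertex 13.000 10.000 0.000
      vertex 5.000 10.000 15.000
      vertex 13.000 10.000 15.000
    endloop
  endfacet
  facet normal 1.0000 0.0000 0.0000
    outer loop
      vertex 5.000 10.000 0.000
      vertex 5.000 27.000 0.000
      vertex 5.000 27.000 15.000
    endloop
  endfacet
  facet normal 1.0000 0.0000 0.0000
    outer loop
      vertex 5.000 10.000 0.000
      vertex 5.000 27.000 15.000
      vertex 5.000 10.000 15.000
    endloop
  endfacet
  facet normal 0.0000 1.0000 0.0000
    outer loop
      vertex 5.000 27.000 0.000
      vertex 0.000 27.000 0.000
      vertex 0.000 27.000 15.000
    endloop
  endfacet
  facet normal 0.0000 1.0000 0.0000
    outer loop
      vertex 5.000 27.000 0.000
      vertex 0.000 27.000 15.000
      vertex 5.000 27.000 15.000
    endloop
  endfacet
  facet normal -1.0000 0.0000 0.0000
    outer loop
      vertex 0.000 27.000 0.000
      vertex 0.000 0.000 0.000
      vertex 0.000 0.000 15.000
    endloop
  endfacet
  facet normal -1.0000 0.0000 0.0000
    outer loop
      vertex 0.000 27.000 0.000
      vertex 0.000 0.000 15.000
      vertex 0.000 27.000 15.000
    endloop
  endfacet
endsolid part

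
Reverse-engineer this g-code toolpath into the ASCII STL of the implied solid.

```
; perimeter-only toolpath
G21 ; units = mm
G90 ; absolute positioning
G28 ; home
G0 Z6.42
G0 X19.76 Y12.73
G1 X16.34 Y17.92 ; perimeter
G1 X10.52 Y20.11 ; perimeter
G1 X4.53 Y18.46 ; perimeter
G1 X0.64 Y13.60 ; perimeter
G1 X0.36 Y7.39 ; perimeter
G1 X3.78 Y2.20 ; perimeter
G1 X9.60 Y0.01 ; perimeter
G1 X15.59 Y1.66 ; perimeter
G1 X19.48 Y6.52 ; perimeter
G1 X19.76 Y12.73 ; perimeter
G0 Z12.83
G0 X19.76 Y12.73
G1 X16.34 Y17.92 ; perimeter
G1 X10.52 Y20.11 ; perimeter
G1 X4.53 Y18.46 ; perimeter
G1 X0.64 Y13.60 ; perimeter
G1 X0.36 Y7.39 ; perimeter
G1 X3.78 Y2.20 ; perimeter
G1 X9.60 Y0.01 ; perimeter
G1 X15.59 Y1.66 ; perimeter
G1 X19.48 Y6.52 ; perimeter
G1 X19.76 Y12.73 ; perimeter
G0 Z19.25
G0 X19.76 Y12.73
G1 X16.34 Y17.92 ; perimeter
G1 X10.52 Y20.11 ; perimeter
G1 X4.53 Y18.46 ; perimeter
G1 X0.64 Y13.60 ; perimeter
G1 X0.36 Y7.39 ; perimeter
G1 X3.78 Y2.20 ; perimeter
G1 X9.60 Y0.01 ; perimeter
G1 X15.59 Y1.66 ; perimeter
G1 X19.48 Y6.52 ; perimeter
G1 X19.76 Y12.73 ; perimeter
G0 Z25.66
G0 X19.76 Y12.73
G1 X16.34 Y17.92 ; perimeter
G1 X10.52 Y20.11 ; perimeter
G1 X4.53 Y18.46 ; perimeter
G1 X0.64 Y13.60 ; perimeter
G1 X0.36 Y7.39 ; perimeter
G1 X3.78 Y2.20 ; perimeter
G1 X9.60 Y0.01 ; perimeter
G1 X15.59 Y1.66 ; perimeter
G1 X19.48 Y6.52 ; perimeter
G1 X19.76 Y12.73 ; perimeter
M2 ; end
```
solid part
  facet normal 0.0000 0.0000 -1.0000
    outer loop
      vertex 10.52 20.11 0.00
      vertex 16.34 17.92 0.00
      vertex 19.76 12.73 0.00
    endloop
  endfacet
  facet normal 0.0000 0.0000 -1.0000
    outer loop
      vertex 4.53 18.46 0.00
      vertex 10.52 20.11 0.00
      vertex 19.76 12.73 0.00
    endloop
  endfacet
  facet normal 0.0000 0.0000 -1.0000
    outer loop
      vertex 0.64 13.60 0.00
      vertex 4.53 18.46 0.00
      vertex 19.76 12.73 0.00
    endloop
  endfacet
  facet normal 0.0000 0.0000 -1.0000
    outer loop
      vertex 0.36 7.39 0.00
      vertex 0.64 13.60 0.00
      vertex 19.76 12.73 0.00
    endloop
  endfacet
  facet normal 0.0000 0.0000 -1.0000
    outer loop
      vertex 3.78 2.20 0.00
      vertex 0.36 7.39 0.00
      vertex 19.76 12.73 0.00
    endloop
  endfacet
  facet normal 0.0000 0.0000 -1.0000
    outer loop
      vertex 9.60 0.01 0.00
      vertex 3.78 2.20 0.00
      vertex 19.76 12.73 0.00
    endloop
  endfacet
  facet normal 0.0000 0.0000 -1.0000
    outer loop
      vertex 15.59 1.66 0.00
      vertex 9.60 0.01 0.00
      vertex 19.76 12.73 0.00
    endloop
  endfacet
  facet normal 0.0000 0.0000 -1.0000
    outer loop
      vertex 19.48 6.52 0.00
      vertex 15.59 1.66 0.00
      vertex 19.76 12.73 0.00
    endloop
  endfacet
  facet normal 0.0000 0.0000 1.0000
    outer loop
      vertex 19.76 12.73 25.66
      vertex 16.34 17.92 25.66
      vertex 10.52 20.11 25.66
    endloop
  endfacet
  facet normal 0.0000 0.0000 1.0000
    outer loop
      vertex 19.76 12.73 25.66
      vertex 10.52 20.11 25.66
      vertex 4.53 18.46 25.66
    endloop
  endfacet
  facet normal 0.0000 0.0000 1.0000
    outer loop
      vertex 19.76 12.73 25.66
      vertex 4.53 18.46 25.66
      vertex 0.64 13.60 25.66
    endloop
  endfacet
  facet normal 0.0000 0.0000 1.0000
    outer loop
      vertex 19.76 12.73 25.66
      vertex 0.64 13.60 25.66
      vertex 0.36 7.39 25.66
    endloop
  endfacet
  facet normal 0.0000 0.0000 1.0000
    outer loop
      vertex 19.76 12.73 25.66
      vertex 0.36 7.39 25.66
      vertex 3.78 2.20 25.66
    endloop
  endfacet
  facet normal 0.0000 0.0000 1.0000
    outer loop
      vertex 19.76 12.73 25.66
      vertex 3.78 2.20 25.66
      vertex 9.60 0.01 25.66
    endloop
  endfacet
  facet normal 0.0000 0.0000 1.0000
    outer loop
      vertex 19.76 12.73 25.66
      vertex 9.60 0.01 25.66
      vertex 15.59 1.66 25.66
    endloop
  endfacet
  facet normal 0.0000 0.0000 1.0000
    outer loop
      vertex 19.76 12.73 25.66
      vertex 15.59 1.66 25.66
      vertex 19.48 6.52 25.66
    endloop
  endfacet
  facet normal 0.8350 0.5502 0.0000
    outer loop
      vertex 19.76 12.73 0.00
      vertex 16.34 17.92 0.00
      vertex 16.34 17.92 25.66
    endloop
  endfacet
  facet normal 0.8350 0.5502 0.0000
    outer loop
      vertex 19.76 12.73 0.00
      vertex 16.34 17.92 25.66
      vertex 19.76 12.73 25.66
    endloop
  endfacet
  facet normal 0.3522 0.9359 0.0000
    outer loop
      vertex 16.34 17.92 0.00
      vertex 10.52 20.11 0.00
      vertex 10.52 20.11 25.66
    endloop
  endfacet
  facet normal 0.3522 0.9359 0.0000
    outer loop
      vertex 16.34 17.92 0.00
      vertex 10.52 20.11 25.66
      vertex 16.34 17.92 25.66
    endloop
  endfacet
  facet normal -0.2656 0.9641 0.0000
    outer loop
      vertex 10.52 20.11 0.00
      vertex 4.53 18.46 0.00
      vertex 4.53 18.46 25.66
    endloop
  endfacet
  facet normal -0.2656 0.9641 0.0000
    outer loop
      vertex 10.52 20.11 0.00
      vertex 4.53 18.46 25.66
      vertex 10.52 20.11 25.66
    endloop
  endfacet
  facet normal -0.7807 0.6249 0.0000
    outer loop
      vertex 4.53 18.46 0.00
      vertex 0.64 13.60 0.00
      vertex 0.64 13.60 25.66
    endloop
  endfacet
  facet normal -0.7807 0.6249 0.0000
    outer loop
      vertex 4.53 18.46 0.00
      vertex 0.64 13.60 25.66
      vertex 4.53 18.46 25.66
    endloop
  endfacet
  facet normal -0.9990 0.0450 0.0000
    outer loop
      vertex 0.64 13.60 0.00
      vertex 0.36 7.39 0.00
      vertex 0.36 7.39 25.66
    endloop
  endfacet
  facet normal -0.9990 0.0450 0.0000
    outer loop
      vertex 0.64 13.60 0.00
      vertex 0.36 7.39 25.66
      vertex 0.64 13.60 25.66
    endloop
  endfacet
  facet normal -0.8350 -0.5502 0.0000
    outer loop
      vertex 0.36 7.39 0.00
      vertex 3.78 2.20 0.00
      vertex 3.78 2.20 25.66
    endloop
  endfacet
  facet normal -0.8350 -0.5502 0.0000
    outer loop
      vertex 0.36 7.39 0.00
      vertex 3.78 2.20 25.66
      vertex 0.36 7.39 25.66
    endloop
  endfacet
  facet normal -0.3522 -0.9359 0.0000
    outer loop
      vertex 3.78 2.20 0.00
      vertex 9.60 0.01 0.00
      vertex 9.60 0.01 25.66
    endloop
  endfacet
  facet normal -0.3522 -0.9359 0.0000
    outer loop
      vertex 3.78 2.20 0.00
      vertex 9.60 0.01 25.66
      vertex 3.78 2.20 25.66
    endloop
  endfacet
  facet normal 0.2656 -0.9641 0.0000
    outer loop
      vertex 9.60 0.01 0.00
      vertex 15.59 1.66 0.00
      vertex 15.59 1.66 25.66
    endloop
  endfacet
  facet normal 0.2656 -0.9641 0.0000
    outer loop
      vertex 9.60 0.01 0.00
      vertex 15.59 1.66 25.66
      vertex 9.60 0.01 25.66
    endloop
  endfacet
  facet normal 0.7807 -0.6249 0.0000
    outer loop
      vertex 15.59 1.66 0.00
      vertex 19.48 6.52 0.00
      vertex 19.48 6.52 25.66
    endloop
  endfacet
  facet normal 0.7807 -0.6249 0.0000
    outer loop
      vertex 15.59 1.66 0.00
      vertex 19.48 6.52 25.66
      vertex 15.59 1.66 25.66
    endloop
  endfacet
  facet normal 0.9990 -0.0450 0.0000
    outer loop
      vertex 19.48 6.52 0.00
      vertex 19.76 12.73 0.00
      vertex 19.76 12.73 25.66
    endloop
  endfacet
  facet normal 0.9990 -0.0450 0.0000
    outer loop
      vertex 19.48 6.52 0.00
      vertex 19.76 12.73 25.66
      vertex 19.48 6.52 25.66
    endloop
  endfacet
endsolid part

The G0 Z moves step by Δz≈6.42 mm. Every layer's G1 loop is the same polygon, so the solid is a straight extrusion of it from z=0 to z≈25.7. Closing with flat bottom and top caps and triangulating gives 36 facets — a regular 10-sided prism (a cylinder approximated with 10 flat sides), circumscribed radius ≈ 10.1 mm, height ≈ 25.7 mm.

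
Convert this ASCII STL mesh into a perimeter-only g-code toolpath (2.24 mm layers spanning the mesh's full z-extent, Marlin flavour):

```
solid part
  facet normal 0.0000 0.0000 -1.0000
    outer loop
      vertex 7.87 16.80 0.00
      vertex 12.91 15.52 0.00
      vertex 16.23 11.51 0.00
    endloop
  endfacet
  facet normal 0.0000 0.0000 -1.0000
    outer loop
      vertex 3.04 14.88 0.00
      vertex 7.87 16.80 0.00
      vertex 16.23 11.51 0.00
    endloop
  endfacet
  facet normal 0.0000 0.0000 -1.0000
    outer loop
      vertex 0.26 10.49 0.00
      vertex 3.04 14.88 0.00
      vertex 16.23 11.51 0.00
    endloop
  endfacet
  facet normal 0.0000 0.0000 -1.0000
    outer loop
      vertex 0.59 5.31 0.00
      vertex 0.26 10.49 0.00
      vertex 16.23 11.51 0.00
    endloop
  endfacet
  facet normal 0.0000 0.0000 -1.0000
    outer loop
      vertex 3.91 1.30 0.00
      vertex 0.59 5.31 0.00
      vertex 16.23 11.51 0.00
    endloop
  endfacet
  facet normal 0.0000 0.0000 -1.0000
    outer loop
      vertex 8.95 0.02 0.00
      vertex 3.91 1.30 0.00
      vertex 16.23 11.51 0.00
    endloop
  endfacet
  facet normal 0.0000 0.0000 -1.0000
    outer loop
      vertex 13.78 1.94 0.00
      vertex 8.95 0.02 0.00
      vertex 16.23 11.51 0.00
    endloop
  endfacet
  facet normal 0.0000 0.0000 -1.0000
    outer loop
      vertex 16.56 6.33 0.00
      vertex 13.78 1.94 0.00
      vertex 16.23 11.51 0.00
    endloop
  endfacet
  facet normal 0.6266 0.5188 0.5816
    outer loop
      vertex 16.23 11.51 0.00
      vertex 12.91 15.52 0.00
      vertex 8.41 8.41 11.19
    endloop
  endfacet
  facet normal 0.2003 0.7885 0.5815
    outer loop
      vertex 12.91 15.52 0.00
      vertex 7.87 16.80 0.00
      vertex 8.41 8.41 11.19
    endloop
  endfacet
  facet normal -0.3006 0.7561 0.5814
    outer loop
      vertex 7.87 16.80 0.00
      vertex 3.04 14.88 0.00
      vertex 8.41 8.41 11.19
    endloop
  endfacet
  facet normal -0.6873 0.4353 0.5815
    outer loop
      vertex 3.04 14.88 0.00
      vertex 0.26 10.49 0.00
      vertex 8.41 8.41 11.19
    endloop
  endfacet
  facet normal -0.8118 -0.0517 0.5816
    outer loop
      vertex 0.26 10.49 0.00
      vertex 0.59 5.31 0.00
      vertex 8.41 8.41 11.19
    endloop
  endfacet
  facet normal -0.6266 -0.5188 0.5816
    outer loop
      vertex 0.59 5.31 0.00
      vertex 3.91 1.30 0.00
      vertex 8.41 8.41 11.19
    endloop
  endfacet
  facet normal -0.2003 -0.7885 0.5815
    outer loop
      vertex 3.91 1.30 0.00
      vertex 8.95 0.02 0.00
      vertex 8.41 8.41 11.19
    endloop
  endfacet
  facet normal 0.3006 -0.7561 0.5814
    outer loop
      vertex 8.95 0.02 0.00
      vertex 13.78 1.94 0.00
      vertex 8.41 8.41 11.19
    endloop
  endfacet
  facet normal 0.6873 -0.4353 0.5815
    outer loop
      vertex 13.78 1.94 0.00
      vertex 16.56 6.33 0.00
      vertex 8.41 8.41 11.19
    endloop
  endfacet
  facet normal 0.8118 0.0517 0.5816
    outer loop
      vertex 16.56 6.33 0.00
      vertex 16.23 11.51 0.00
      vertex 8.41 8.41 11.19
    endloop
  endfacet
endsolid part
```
; perimeter-only toolpath
G21 ; units = mm
G90 ; absolute positioning
G28 ; home
; layer 1
G0 Z2.24
G0 X14.67 Y10.89
G1 X12.01 Y14.10
G1 X7.98 Y15.12
G1 X4.11 Y13.59
G1 X1.89 Y10.07
G1 X2.15 Y5.93
G1 X4.81 Y2.72
G1 X8.84 Y1.70
G1 X12.71 Y3.23
G1 X14.93 Y6.75
G1 X14.67 Y10.89
; layer 2
G0 Z4.48
G0 X13.10 Y10.27
G1 X11.11 Y12.68
G1 X8.09 Y13.44
G1 X5.19 Y12.29
G1 X3.52 Y9.66
G1 X3.72 Y6.55
G1 X5.71 Y4.14
G1 X8.73 Y3.38
G1 X11.63 Y4.53
G1 X13.30 Y7.16
G1 X13.10 Y10.27
; layer 3
G0 Z6.71
G0 X11.54 Y9.65
G1 X10.21 Y11.25
G1 X8.19 Y11.77
G1 X6.26 Y11.00
G1 X5.15 Y9.24
G1 X5.28 Y7.17
G1 X6.61 Y5.57
G1 X8.63 Y5.05
G1 X10.56 Y5.82
G1 X11.67 Y7.58
G1 X11.54 Y9.65
; layer 4
G0 Z8.95
G0 X9.97 Y9.03
G1 X9.31 Y9.83
G1 X8.30 Y10.09
G1 X7.34 Y9.70
G1 X6.78 Y8.83
G1 X6.85 Y7.79
G1 X7.51 Y6.99
G1 X8.52 Y6.73
G1 X9.48 Y7.12
G1 X10.04 Y7.99
G1 X9.97 Y9.03
M2 ; end

The solid is a regular 10-sided pyramid, base circumscribed radius ≈ 8.41 mm, apex at z ≈ 11.2 mm. Slicing at Δz = 2.24 mm — 5 equal slices spanning the solid's height, so layer i sits at z = i·h/5 — gives 4 non-empty perimeters. Each is a 10-segment closed polygon; G0 lifts to the layer z and rapids to the start vertex, then G1 traces the edges. The cross-section shrinks linearly with z (the slice at the apex is degenerate and omitted).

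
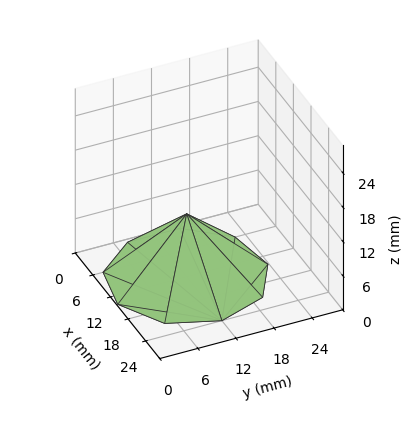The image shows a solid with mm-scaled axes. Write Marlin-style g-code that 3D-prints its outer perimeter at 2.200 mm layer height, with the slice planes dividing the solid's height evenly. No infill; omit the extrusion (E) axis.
Reading the render: the shape is a regular 9-sided pyramid, base circumscribed radius ≈ 12 mm, apex at z ≈ 11 mm (dimensions read to the nearest mm from the axis ticks). For the g-code, the solid's height is divided into equal slices at the stated Δz and each level perimeter traced with G1 moves after a G0 lift.

; perimeter-only toolpath
G21 ; units = mm
G90 ; absolute positioning
G28 ; home
; layer 1
G0 Z2.200
G0 X21.600 Y12.000
G1 X19.354 Y18.170
G1 X13.667 Y21.454
G1 X7.200 Y20.314
G1 X2.979 Y15.283
G1 X2.979 Y8.717
G1 X7.200 Y3.686
G1 X13.667 Y2.546
G1 X19.354 Y5.830
G1 X21.600 Y12.000
; layer 2
G0 Z4.400
G0 X19.200 Y12.000
G1 X17.516 Y16.628
G1 X13.250 Y19.091
G1 X8.400 Y18.235
G1 X5.234 Y14.462
G1 X5.234 Y9.538
G1 X8.400 Y5.765
G1 X13.250 Y4.909
G1 X17.516 Y7.372
G1 X19.200 Y12.000
; layer 3
G0 Z6.600
G0 X16.800 Y12.000
G1 X15.677 Y15.085
G1 X12.834 Y16.727
G1 X9.600 Y16.157
G1 X7.490 Y13.642
G1 X7.490 Y10.358
G1 X9.600 Y7.843
G1 X12.834 Y7.273
G1 X15.677 Y8.915
G1 X16.800 Y12.000
; layer 4
G0 Z8.800
G0 X14.400 Y12.000
G1 X13.839 Y13.543
G1 X12.417 Y14.364
G1 X10.800 Y14.078
G1 X9.745 Y12.821
G1 X9.745 Y11.179
G1 X10.800 Y9.922
G1 X12.417 Y9.636
G1 X13.839 Y10.457
G1 X14.400 Y12.000
M2 ; end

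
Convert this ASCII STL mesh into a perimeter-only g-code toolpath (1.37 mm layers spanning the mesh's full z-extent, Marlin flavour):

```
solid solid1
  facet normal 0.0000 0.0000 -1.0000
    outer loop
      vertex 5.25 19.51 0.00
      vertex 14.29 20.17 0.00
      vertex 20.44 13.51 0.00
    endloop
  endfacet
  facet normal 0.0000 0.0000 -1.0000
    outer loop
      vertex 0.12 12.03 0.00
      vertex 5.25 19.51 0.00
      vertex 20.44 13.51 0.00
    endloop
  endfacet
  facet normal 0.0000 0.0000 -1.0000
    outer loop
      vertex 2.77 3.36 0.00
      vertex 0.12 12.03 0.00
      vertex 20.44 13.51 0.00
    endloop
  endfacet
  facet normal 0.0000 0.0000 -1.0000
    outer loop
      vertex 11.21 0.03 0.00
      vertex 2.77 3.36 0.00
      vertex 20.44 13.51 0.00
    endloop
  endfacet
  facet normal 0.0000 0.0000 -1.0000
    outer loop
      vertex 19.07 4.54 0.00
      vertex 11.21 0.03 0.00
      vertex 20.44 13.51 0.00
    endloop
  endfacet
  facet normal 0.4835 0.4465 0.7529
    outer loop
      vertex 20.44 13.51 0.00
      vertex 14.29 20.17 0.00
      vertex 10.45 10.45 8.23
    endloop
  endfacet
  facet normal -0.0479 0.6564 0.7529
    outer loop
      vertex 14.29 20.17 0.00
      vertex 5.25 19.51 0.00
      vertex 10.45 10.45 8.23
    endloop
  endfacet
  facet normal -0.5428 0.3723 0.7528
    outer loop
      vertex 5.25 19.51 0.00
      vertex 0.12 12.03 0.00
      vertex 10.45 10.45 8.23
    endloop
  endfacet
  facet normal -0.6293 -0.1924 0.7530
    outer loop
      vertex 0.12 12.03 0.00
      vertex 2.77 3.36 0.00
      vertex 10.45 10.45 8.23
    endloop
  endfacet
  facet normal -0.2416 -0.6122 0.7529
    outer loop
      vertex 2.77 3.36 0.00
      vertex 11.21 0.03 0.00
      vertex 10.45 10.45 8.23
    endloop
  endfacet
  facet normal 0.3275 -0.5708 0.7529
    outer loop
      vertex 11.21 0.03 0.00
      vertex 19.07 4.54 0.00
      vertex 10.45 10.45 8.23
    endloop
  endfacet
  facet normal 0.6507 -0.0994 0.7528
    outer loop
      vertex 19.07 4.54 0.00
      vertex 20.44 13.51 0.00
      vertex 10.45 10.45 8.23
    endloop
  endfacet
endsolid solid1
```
; perimeter-only toolpath
G21 ; units = mm
G90 ; absolute positioning
G28 ; home
; layer 1
G0 Z1.37
G0 X18.77 Y13.00
G1 X13.65 Y18.55
G1 X6.12 Y18.00
G1 X1.84 Y11.77
G1 X4.05 Y4.54
G1 X11.08 Y1.77
G1 X17.63 Y5.53
G1 X18.77 Y13.00
; layer 2
G0 Z2.74
G0 X17.11 Y12.49
G1 X13.01 Y16.93
G1 X6.98 Y16.49
G1 X3.56 Y11.50
G1 X5.33 Y5.72
G1 X10.96 Y3.50
G1 X16.20 Y6.51
G1 X17.11 Y12.49
; layer 3
G0 Z4.12
G0 X15.45 Y11.98
G1 X12.37 Y15.31
G1 X7.85 Y14.98
G1 X5.28 Y11.24
G1 X6.61 Y6.90
G1 X10.83 Y5.24
G1 X14.76 Y7.49
G1 X15.45 Y11.98
; layer 4
G0 Z5.49
G0 X13.78 Y11.47
G1 X11.73 Y13.69
G1 X8.72 Y13.47
G1 X7.01 Y10.98
G1 X7.89 Y8.09
G1 X10.70 Y6.98
G1 X13.32 Y8.48
G1 X13.78 Y11.47
; layer 5
G0 Z6.86
G0 X12.12 Y10.96
G1 X11.09 Y12.07
G1 X9.58 Y11.96
G1 X8.73 Y10.71
G1 X9.17 Y9.27
G1 X10.58 Y8.71
G1 X11.89 Y9.46
G1 X12.12 Y10.96
M2 ; end

The solid is a regular 7-sided pyramid, base circumscribed radius ≈ 10.4 mm, apex at z ≈ 8.23 mm. Slicing at Δz = 1.37 mm — 6 equal slices spanning the solid's height, so layer i sits at z = i·h/6 — gives 5 non-empty perimeters. Each is a 7-segment closed polygon; G0 lifts to the layer z and rapids to the start vertex, then G1 traces the edges. The cross-section shrinks linearly with z (the slice at the apex is degenerate and omitted).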